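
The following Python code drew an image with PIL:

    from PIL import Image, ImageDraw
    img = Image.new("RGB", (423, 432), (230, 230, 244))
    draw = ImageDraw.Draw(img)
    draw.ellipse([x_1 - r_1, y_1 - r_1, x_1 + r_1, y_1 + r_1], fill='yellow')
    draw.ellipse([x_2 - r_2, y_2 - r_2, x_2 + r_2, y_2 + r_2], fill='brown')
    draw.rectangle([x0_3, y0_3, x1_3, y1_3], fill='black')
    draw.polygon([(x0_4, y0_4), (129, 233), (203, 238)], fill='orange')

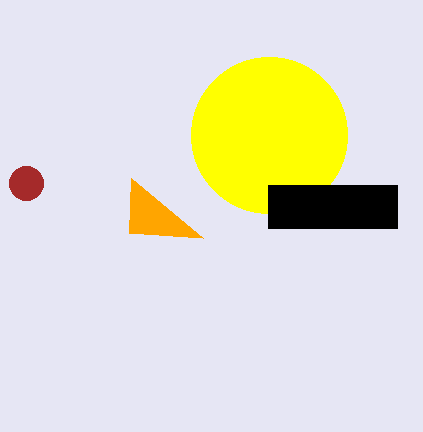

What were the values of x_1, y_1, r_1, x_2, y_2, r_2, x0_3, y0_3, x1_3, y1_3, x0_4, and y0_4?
x_1 = 269; y_1 = 135; r_1 = 78; x_2 = 26; y_2 = 183; r_2 = 17; x0_3 = 268; y0_3 = 185; x1_3 = 397; y1_3 = 228; x0_4 = 131; y0_4 = 178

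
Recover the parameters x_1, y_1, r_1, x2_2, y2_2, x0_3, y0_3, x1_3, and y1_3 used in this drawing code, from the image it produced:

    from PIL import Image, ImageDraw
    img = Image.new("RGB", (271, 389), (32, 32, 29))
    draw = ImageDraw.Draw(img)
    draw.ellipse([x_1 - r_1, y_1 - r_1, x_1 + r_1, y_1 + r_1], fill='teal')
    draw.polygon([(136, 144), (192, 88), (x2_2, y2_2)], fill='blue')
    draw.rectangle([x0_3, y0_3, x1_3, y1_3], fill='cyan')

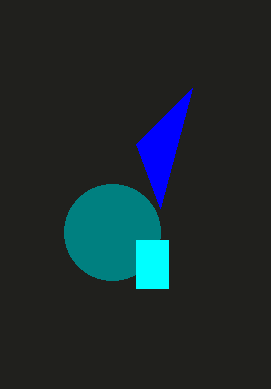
x_1 = 112
y_1 = 232
r_1 = 48
x2_2 = 160
y2_2 = 208
x0_3 = 136
y0_3 = 240
x1_3 = 168
y1_3 = 288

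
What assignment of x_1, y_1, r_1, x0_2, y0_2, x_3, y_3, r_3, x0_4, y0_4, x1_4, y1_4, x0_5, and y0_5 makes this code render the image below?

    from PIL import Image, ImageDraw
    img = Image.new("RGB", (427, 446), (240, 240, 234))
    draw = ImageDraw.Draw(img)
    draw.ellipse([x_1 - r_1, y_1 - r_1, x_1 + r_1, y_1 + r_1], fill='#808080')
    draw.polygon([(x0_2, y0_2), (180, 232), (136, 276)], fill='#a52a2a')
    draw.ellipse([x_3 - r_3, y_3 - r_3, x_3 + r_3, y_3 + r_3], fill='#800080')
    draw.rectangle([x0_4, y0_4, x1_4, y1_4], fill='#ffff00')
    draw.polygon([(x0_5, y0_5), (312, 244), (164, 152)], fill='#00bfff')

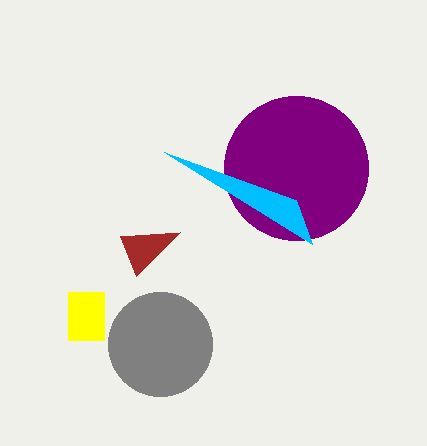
x_1 = 160; y_1 = 344; r_1 = 52; x0_2 = 120; y0_2 = 236; x_3 = 296; y_3 = 168; r_3 = 72; x0_4 = 68; y0_4 = 292; x1_4 = 104; y1_4 = 340; x0_5 = 296; y0_5 = 200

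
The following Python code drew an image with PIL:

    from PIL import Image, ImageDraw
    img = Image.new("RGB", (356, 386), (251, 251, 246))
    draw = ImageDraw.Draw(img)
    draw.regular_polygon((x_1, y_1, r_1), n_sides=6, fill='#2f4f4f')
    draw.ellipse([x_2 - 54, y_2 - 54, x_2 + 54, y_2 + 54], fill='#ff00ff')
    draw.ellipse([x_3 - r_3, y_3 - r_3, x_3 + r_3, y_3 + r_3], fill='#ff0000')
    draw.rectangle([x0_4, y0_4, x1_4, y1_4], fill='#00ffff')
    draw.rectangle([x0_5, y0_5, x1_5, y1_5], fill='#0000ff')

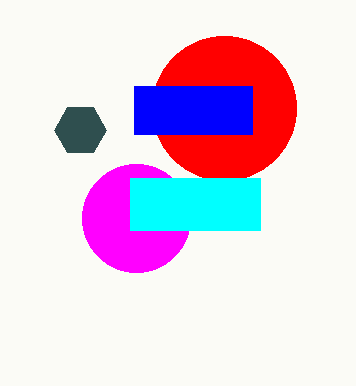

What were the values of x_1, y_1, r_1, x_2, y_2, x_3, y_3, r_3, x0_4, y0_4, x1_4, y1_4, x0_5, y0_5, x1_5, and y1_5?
x_1 = 80
y_1 = 130
r_1 = 26
x_2 = 136
y_2 = 218
x_3 = 224
y_3 = 108
r_3 = 72
x0_4 = 130
y0_4 = 178
x1_4 = 260
y1_4 = 230
x0_5 = 134
y0_5 = 86
x1_5 = 252
y1_5 = 134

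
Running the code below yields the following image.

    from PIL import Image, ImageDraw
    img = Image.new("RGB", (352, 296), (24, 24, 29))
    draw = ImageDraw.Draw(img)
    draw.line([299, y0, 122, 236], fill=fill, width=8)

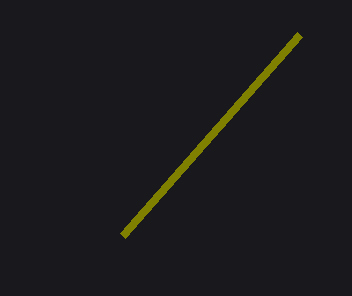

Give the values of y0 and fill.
y0 = 35; fill = 'olive'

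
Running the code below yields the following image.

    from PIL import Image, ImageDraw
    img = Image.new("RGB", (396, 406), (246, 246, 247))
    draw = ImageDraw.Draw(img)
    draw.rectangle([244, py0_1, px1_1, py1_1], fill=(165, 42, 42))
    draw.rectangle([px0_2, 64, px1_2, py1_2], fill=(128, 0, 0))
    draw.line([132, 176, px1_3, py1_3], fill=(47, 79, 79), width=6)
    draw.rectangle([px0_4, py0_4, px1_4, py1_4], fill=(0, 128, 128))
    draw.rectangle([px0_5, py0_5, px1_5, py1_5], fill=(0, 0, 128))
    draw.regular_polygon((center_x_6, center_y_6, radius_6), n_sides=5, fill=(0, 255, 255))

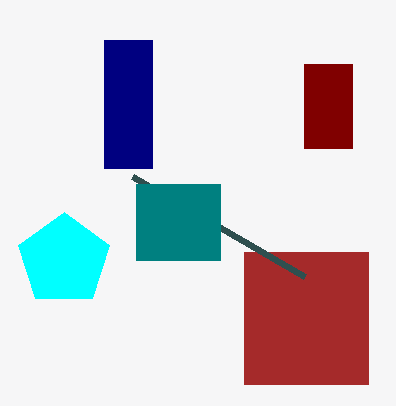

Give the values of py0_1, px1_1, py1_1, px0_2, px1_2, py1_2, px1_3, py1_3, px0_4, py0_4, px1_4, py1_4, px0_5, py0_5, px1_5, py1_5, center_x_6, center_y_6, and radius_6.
py0_1 = 252, px1_1 = 368, py1_1 = 384, px0_2 = 304, px1_2 = 352, py1_2 = 148, px1_3 = 304, py1_3 = 276, px0_4 = 136, py0_4 = 184, px1_4 = 220, py1_4 = 260, px0_5 = 104, py0_5 = 40, px1_5 = 152, py1_5 = 168, center_x_6 = 64, center_y_6 = 260, radius_6 = 48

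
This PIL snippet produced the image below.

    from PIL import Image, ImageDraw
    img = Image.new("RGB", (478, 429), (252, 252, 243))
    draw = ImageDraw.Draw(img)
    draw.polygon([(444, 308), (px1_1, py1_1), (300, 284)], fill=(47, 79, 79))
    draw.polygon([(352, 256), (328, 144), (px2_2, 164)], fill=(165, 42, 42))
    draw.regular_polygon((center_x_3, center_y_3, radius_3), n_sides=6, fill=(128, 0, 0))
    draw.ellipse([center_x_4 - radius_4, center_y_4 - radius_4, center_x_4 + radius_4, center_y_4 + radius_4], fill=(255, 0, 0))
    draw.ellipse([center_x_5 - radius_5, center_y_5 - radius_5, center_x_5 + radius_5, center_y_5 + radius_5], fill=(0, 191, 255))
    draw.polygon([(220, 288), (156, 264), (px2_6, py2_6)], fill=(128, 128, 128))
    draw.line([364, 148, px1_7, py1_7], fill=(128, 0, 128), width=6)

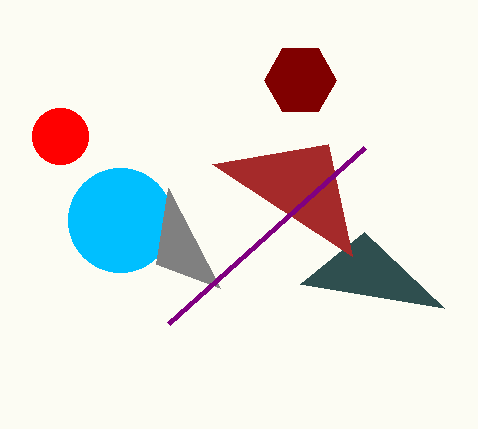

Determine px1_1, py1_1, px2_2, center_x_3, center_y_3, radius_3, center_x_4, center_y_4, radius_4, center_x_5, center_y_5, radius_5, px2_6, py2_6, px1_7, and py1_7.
px1_1 = 364; py1_1 = 232; px2_2 = 212; center_x_3 = 300; center_y_3 = 80; radius_3 = 36; center_x_4 = 60; center_y_4 = 136; radius_4 = 28; center_x_5 = 120; center_y_5 = 220; radius_5 = 52; px2_6 = 168; py2_6 = 188; px1_7 = 168; py1_7 = 324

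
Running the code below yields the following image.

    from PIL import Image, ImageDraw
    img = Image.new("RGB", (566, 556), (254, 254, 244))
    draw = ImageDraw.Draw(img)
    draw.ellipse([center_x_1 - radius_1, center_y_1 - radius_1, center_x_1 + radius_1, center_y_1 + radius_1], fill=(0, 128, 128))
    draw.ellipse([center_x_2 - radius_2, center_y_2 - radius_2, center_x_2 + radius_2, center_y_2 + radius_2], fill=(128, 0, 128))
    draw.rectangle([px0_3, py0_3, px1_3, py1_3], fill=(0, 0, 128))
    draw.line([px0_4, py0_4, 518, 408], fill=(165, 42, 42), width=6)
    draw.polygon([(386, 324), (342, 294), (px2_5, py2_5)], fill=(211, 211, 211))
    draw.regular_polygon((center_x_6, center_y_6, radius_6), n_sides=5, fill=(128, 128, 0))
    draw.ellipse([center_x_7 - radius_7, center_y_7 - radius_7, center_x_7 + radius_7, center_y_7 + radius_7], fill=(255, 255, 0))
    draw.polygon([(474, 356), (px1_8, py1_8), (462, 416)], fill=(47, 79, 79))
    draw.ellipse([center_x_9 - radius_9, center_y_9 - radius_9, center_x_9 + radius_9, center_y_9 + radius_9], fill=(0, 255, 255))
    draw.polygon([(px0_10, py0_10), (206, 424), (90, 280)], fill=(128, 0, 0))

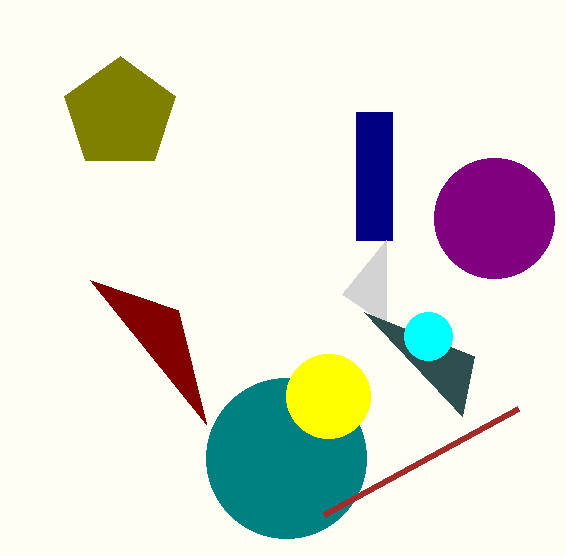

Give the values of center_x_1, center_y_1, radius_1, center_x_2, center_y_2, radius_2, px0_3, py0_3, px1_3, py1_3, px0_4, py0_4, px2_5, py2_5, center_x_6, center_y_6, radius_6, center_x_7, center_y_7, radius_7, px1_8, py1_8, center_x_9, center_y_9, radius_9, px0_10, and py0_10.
center_x_1 = 286, center_y_1 = 458, radius_1 = 80, center_x_2 = 494, center_y_2 = 218, radius_2 = 60, px0_3 = 356, py0_3 = 112, px1_3 = 392, py1_3 = 240, px0_4 = 324, py0_4 = 514, px2_5 = 386, py2_5 = 240, center_x_6 = 120, center_y_6 = 114, radius_6 = 58, center_x_7 = 328, center_y_7 = 396, radius_7 = 42, px1_8 = 364, py1_8 = 312, center_x_9 = 428, center_y_9 = 336, radius_9 = 24, px0_10 = 178, py0_10 = 310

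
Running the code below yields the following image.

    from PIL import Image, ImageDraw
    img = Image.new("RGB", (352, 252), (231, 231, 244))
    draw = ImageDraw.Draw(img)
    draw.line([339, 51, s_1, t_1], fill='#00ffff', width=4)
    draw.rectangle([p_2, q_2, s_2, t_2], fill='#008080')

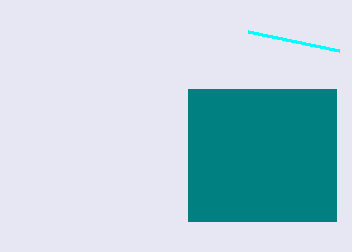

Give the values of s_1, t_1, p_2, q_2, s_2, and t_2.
s_1 = 248
t_1 = 32
p_2 = 188
q_2 = 89
s_2 = 336
t_2 = 221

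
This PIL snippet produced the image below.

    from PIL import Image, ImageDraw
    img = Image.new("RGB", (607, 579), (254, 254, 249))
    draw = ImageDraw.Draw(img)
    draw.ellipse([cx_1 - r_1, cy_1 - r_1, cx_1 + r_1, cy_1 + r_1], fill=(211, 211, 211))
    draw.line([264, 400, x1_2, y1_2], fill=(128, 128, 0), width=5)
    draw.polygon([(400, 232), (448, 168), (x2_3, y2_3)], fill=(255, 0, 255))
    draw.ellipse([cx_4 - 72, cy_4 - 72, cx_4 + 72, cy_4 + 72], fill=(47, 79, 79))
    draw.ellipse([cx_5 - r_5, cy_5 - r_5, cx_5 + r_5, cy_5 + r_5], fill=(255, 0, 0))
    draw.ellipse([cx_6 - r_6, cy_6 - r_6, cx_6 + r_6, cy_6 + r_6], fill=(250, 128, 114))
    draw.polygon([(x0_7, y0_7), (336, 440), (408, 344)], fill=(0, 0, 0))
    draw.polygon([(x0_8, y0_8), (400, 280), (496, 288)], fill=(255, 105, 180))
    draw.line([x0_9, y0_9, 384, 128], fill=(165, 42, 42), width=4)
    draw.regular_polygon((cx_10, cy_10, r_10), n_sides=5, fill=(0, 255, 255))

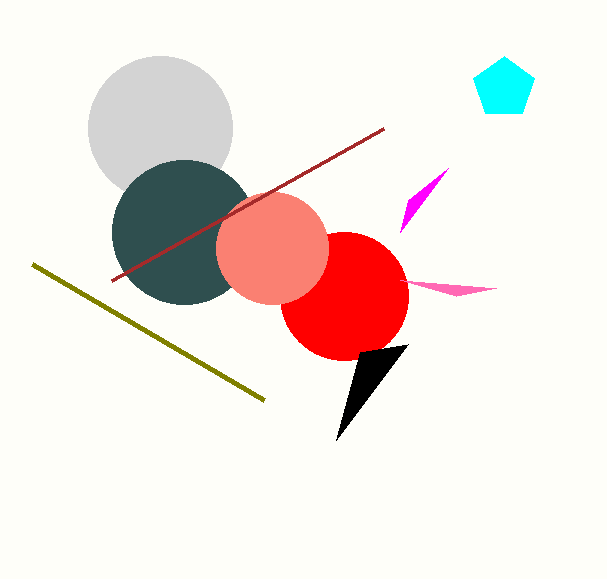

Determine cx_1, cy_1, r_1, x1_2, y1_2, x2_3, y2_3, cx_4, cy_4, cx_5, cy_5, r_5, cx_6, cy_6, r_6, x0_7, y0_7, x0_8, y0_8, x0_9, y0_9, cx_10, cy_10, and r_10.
cx_1 = 160
cy_1 = 128
r_1 = 72
x1_2 = 32
y1_2 = 264
x2_3 = 408
y2_3 = 200
cx_4 = 184
cy_4 = 232
cx_5 = 344
cy_5 = 296
r_5 = 64
cx_6 = 272
cy_6 = 248
r_6 = 56
x0_7 = 360
y0_7 = 352
x0_8 = 456
y0_8 = 296
x0_9 = 112
y0_9 = 280
cx_10 = 504
cy_10 = 88
r_10 = 32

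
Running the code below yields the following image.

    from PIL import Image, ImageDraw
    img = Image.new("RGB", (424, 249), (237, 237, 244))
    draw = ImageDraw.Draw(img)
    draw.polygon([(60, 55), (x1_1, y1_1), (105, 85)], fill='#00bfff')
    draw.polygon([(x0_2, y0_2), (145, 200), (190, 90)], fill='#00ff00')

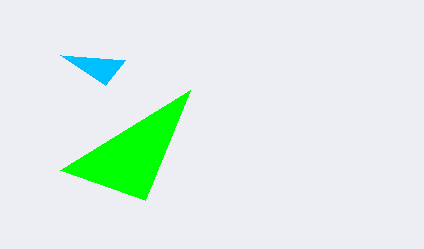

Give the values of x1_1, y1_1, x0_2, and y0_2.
x1_1 = 125
y1_1 = 60
x0_2 = 60
y0_2 = 170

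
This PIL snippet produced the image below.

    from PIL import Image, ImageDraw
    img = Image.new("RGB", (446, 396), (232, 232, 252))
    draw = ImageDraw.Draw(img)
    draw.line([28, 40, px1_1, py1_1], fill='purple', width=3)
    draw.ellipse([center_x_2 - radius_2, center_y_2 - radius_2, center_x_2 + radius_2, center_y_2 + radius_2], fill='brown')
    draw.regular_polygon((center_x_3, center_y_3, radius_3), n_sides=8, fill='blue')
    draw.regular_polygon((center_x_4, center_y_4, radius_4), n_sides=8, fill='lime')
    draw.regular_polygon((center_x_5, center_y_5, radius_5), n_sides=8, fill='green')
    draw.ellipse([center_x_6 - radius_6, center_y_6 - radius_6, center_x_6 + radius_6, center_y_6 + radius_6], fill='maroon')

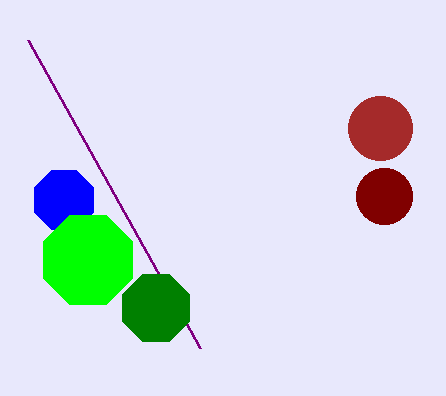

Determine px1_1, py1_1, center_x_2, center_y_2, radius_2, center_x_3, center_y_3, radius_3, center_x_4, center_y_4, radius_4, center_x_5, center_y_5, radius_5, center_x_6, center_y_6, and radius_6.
px1_1 = 200; py1_1 = 348; center_x_2 = 380; center_y_2 = 128; radius_2 = 32; center_x_3 = 64; center_y_3 = 200; radius_3 = 32; center_x_4 = 88; center_y_4 = 260; radius_4 = 48; center_x_5 = 156; center_y_5 = 308; radius_5 = 36; center_x_6 = 384; center_y_6 = 196; radius_6 = 28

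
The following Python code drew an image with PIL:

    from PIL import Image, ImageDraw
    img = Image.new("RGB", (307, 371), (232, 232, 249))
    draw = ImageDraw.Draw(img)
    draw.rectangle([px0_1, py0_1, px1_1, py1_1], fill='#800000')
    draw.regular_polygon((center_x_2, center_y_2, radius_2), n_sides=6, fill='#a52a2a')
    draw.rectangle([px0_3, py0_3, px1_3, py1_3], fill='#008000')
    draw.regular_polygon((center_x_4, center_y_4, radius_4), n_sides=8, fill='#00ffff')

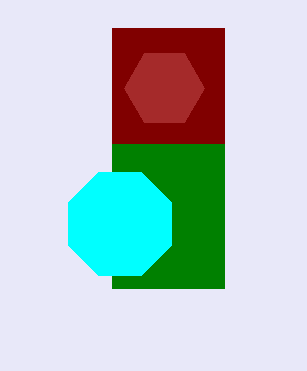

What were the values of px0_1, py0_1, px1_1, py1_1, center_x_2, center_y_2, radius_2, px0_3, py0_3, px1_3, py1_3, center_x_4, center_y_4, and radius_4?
px0_1 = 112; py0_1 = 28; px1_1 = 224; py1_1 = 144; center_x_2 = 164; center_y_2 = 88; radius_2 = 40; px0_3 = 112; py0_3 = 144; px1_3 = 224; py1_3 = 288; center_x_4 = 120; center_y_4 = 224; radius_4 = 56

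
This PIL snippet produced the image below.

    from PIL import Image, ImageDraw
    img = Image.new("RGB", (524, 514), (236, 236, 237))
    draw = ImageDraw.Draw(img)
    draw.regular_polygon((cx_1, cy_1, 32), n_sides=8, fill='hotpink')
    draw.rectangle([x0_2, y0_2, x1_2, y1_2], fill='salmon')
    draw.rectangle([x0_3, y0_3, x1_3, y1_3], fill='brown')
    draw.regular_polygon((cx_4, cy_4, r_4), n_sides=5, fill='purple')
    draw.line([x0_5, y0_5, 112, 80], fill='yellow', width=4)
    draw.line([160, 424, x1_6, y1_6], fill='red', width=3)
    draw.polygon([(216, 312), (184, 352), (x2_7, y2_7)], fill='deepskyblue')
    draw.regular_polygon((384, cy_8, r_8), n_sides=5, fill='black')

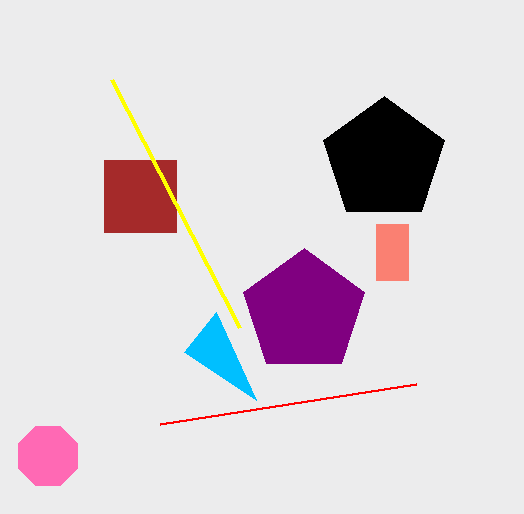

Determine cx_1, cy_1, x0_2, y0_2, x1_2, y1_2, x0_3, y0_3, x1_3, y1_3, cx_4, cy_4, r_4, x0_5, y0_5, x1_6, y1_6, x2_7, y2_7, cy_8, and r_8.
cx_1 = 48; cy_1 = 456; x0_2 = 376; y0_2 = 224; x1_2 = 408; y1_2 = 280; x0_3 = 104; y0_3 = 160; x1_3 = 176; y1_3 = 232; cx_4 = 304; cy_4 = 312; r_4 = 64; x0_5 = 240; y0_5 = 328; x1_6 = 416; y1_6 = 384; x2_7 = 256; y2_7 = 400; cy_8 = 160; r_8 = 64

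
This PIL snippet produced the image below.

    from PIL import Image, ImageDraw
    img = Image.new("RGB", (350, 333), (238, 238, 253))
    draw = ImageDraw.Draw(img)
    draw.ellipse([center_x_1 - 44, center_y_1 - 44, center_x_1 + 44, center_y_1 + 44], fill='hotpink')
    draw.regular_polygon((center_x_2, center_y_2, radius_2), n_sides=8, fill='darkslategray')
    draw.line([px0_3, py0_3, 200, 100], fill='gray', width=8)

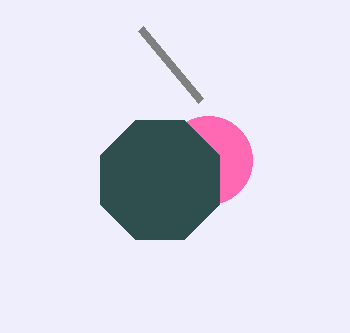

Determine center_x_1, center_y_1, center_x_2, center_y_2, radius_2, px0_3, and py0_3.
center_x_1 = 208; center_y_1 = 160; center_x_2 = 160; center_y_2 = 180; radius_2 = 64; px0_3 = 140; py0_3 = 28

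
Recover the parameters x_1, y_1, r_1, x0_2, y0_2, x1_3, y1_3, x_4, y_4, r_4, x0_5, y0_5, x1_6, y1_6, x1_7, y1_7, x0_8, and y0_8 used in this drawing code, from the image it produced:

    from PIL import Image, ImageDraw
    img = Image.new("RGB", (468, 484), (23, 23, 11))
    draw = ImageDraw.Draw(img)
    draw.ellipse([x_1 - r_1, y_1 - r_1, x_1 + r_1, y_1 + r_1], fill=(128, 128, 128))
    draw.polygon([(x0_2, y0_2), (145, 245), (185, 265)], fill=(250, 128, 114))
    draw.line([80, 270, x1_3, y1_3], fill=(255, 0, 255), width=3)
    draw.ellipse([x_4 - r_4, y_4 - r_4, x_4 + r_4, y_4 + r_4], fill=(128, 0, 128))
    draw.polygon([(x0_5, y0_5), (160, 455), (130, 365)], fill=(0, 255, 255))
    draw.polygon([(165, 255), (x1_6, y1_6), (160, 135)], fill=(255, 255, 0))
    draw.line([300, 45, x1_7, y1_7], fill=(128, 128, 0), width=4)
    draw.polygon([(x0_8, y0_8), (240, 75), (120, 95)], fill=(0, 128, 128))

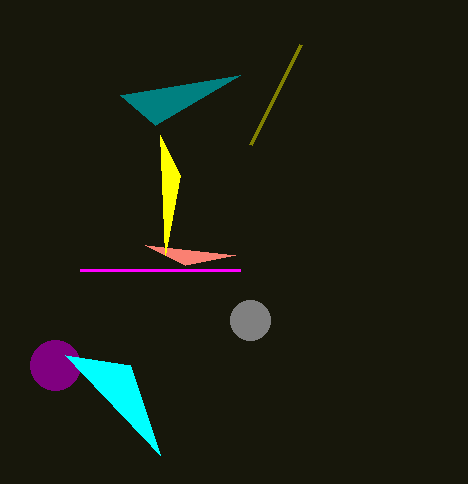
x_1 = 250, y_1 = 320, r_1 = 20, x0_2 = 235, y0_2 = 255, x1_3 = 240, y1_3 = 270, x_4 = 55, y_4 = 365, r_4 = 25, x0_5 = 65, y0_5 = 355, x1_6 = 180, y1_6 = 175, x1_7 = 250, y1_7 = 145, x0_8 = 155, y0_8 = 125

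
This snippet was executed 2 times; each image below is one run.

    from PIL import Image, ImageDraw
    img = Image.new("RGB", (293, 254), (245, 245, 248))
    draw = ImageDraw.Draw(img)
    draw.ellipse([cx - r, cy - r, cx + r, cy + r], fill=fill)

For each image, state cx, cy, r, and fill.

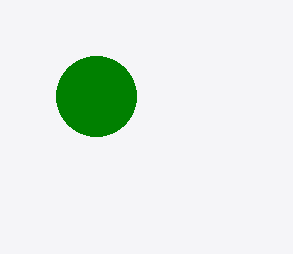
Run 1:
cx = 96
cy = 96
r = 40
fill = 'green'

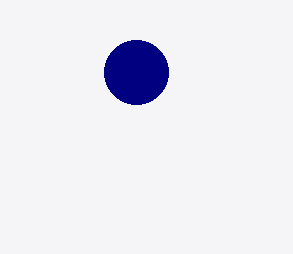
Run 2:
cx = 136; cy = 72; r = 32; fill = 'navy'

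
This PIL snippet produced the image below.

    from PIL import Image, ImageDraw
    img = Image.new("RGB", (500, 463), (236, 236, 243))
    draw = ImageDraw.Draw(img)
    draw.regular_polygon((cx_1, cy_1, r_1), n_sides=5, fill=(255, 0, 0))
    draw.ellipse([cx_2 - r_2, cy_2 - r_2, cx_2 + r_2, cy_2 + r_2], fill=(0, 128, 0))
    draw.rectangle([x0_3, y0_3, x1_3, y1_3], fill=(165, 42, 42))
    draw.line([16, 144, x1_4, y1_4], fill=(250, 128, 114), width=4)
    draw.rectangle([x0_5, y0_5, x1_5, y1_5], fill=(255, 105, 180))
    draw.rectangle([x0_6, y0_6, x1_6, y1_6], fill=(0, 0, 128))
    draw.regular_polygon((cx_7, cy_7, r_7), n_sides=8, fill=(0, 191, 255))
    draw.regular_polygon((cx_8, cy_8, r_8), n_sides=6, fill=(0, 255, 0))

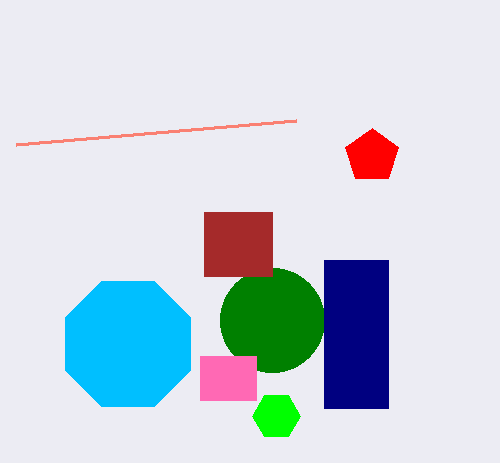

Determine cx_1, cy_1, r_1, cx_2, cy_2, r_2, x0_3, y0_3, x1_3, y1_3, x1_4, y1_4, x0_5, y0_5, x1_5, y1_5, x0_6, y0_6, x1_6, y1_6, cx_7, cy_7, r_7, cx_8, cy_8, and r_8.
cx_1 = 372; cy_1 = 156; r_1 = 28; cx_2 = 272; cy_2 = 320; r_2 = 52; x0_3 = 204; y0_3 = 212; x1_3 = 272; y1_3 = 276; x1_4 = 296; y1_4 = 120; x0_5 = 200; y0_5 = 356; x1_5 = 256; y1_5 = 400; x0_6 = 324; y0_6 = 260; x1_6 = 388; y1_6 = 408; cx_7 = 128; cy_7 = 344; r_7 = 68; cx_8 = 276; cy_8 = 416; r_8 = 24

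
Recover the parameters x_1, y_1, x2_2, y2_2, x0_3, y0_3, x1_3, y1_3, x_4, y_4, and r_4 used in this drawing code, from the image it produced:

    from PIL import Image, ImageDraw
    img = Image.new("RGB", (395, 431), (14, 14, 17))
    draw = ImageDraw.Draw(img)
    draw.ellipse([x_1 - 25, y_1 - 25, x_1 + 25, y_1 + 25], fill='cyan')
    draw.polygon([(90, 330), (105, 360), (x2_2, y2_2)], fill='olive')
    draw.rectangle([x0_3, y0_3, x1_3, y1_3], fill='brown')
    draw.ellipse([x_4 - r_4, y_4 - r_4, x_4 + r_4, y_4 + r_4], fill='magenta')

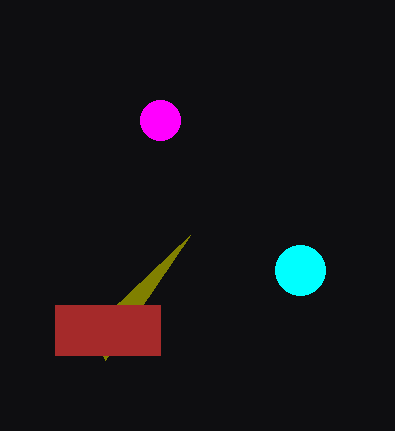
x_1 = 300
y_1 = 270
x2_2 = 190
y2_2 = 235
x0_3 = 55
y0_3 = 305
x1_3 = 160
y1_3 = 355
x_4 = 160
y_4 = 120
r_4 = 20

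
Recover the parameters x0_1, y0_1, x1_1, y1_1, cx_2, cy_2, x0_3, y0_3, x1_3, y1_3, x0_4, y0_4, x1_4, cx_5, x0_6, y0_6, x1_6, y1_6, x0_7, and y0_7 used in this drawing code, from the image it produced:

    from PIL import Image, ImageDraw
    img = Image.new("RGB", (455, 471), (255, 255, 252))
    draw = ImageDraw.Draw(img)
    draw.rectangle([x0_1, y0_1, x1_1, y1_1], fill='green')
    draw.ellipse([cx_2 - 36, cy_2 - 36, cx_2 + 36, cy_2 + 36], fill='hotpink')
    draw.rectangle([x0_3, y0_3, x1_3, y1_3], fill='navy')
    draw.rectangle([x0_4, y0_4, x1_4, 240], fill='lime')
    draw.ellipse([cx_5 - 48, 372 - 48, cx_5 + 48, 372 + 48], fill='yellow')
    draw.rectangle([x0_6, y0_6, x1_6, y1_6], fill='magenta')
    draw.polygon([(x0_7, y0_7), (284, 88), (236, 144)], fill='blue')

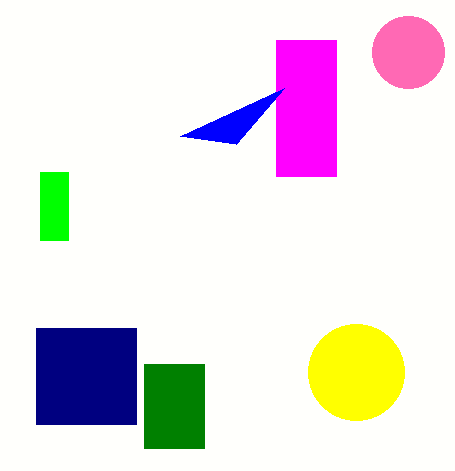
x0_1 = 144; y0_1 = 364; x1_1 = 204; y1_1 = 448; cx_2 = 408; cy_2 = 52; x0_3 = 36; y0_3 = 328; x1_3 = 136; y1_3 = 424; x0_4 = 40; y0_4 = 172; x1_4 = 68; cx_5 = 356; x0_6 = 276; y0_6 = 40; x1_6 = 336; y1_6 = 176; x0_7 = 180; y0_7 = 136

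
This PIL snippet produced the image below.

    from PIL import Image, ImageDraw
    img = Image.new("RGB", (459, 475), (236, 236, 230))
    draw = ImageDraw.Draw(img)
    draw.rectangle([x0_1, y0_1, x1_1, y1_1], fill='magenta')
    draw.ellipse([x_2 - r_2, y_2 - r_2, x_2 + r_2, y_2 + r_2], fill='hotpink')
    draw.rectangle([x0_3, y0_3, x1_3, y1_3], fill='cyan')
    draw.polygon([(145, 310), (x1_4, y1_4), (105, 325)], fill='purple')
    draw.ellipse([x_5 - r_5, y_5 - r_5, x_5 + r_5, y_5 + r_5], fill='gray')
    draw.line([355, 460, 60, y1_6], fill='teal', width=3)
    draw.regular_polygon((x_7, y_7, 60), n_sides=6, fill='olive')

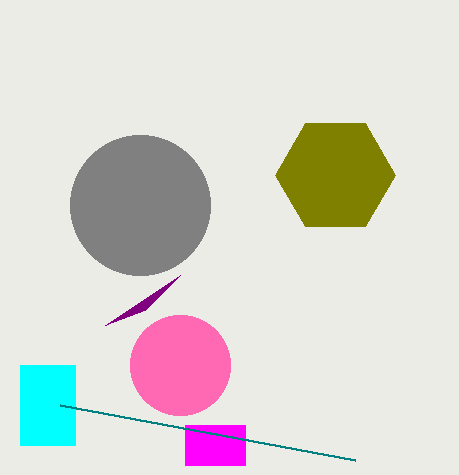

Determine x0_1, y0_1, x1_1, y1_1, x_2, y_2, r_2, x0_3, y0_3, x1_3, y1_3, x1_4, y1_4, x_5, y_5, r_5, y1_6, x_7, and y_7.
x0_1 = 185; y0_1 = 425; x1_1 = 245; y1_1 = 465; x_2 = 180; y_2 = 365; r_2 = 50; x0_3 = 20; y0_3 = 365; x1_3 = 75; y1_3 = 445; x1_4 = 180; y1_4 = 275; x_5 = 140; y_5 = 205; r_5 = 70; y1_6 = 405; x_7 = 335; y_7 = 175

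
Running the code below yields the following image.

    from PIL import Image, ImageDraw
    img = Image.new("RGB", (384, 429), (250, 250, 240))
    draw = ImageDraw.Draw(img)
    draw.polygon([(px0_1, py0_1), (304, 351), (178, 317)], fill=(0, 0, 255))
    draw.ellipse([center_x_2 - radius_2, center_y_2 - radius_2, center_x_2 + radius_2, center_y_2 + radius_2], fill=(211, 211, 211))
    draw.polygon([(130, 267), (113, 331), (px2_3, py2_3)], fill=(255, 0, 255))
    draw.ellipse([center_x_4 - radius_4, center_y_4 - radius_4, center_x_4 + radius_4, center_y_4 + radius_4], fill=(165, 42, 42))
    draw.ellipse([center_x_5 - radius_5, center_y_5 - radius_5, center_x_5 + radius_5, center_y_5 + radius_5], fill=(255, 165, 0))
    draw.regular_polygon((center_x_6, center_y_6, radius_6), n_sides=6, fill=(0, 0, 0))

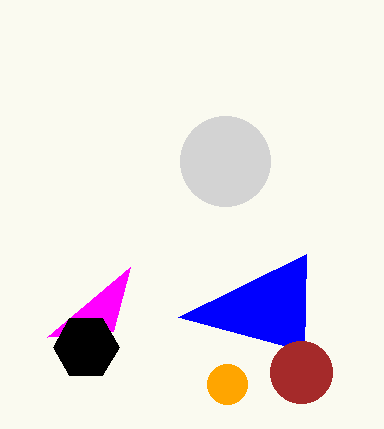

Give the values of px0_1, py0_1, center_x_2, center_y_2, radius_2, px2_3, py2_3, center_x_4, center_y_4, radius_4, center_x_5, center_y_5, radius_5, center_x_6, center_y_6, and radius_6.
px0_1 = 306
py0_1 = 254
center_x_2 = 225
center_y_2 = 161
radius_2 = 45
px2_3 = 47
py2_3 = 337
center_x_4 = 301
center_y_4 = 372
radius_4 = 31
center_x_5 = 227
center_y_5 = 384
radius_5 = 20
center_x_6 = 86
center_y_6 = 347
radius_6 = 33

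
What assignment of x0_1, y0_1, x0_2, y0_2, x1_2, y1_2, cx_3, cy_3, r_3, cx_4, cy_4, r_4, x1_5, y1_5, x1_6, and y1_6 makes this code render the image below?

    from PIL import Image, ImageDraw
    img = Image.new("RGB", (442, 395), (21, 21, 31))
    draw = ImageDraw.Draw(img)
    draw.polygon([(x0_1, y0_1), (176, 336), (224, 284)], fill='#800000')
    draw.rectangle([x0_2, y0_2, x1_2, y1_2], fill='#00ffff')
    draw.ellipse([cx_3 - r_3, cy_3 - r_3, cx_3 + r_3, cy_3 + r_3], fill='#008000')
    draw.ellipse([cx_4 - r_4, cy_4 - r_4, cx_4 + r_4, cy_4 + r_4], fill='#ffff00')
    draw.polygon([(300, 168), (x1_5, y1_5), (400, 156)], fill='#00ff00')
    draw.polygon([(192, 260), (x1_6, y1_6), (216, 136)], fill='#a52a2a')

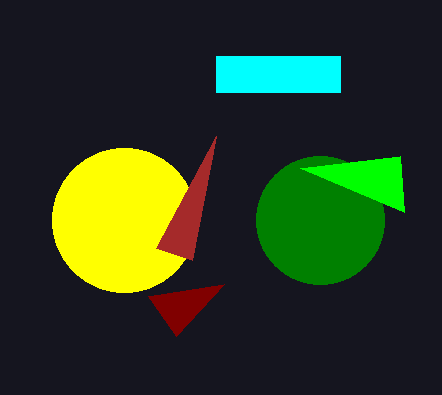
x0_1 = 148, y0_1 = 296, x0_2 = 216, y0_2 = 56, x1_2 = 340, y1_2 = 92, cx_3 = 320, cy_3 = 220, r_3 = 64, cx_4 = 124, cy_4 = 220, r_4 = 72, x1_5 = 404, y1_5 = 212, x1_6 = 156, y1_6 = 248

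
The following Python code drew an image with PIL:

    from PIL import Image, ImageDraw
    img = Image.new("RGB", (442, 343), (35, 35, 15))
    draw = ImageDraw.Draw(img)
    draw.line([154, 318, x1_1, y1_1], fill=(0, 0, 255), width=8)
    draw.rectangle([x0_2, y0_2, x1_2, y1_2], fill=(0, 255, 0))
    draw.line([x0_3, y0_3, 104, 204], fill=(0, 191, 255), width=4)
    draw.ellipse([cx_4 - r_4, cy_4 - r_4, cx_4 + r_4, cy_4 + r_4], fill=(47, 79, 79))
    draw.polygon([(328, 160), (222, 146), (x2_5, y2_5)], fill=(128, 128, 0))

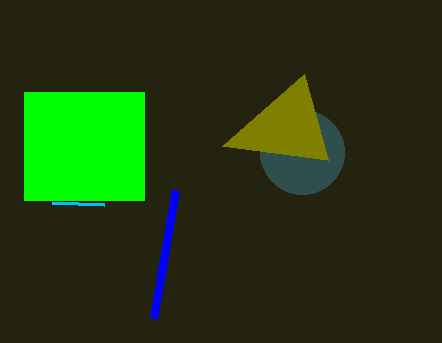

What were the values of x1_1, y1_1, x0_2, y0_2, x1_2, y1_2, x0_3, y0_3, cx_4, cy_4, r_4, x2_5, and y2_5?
x1_1 = 176, y1_1 = 190, x0_2 = 24, y0_2 = 92, x1_2 = 144, y1_2 = 200, x0_3 = 52, y0_3 = 202, cx_4 = 302, cy_4 = 152, r_4 = 42, x2_5 = 304, y2_5 = 74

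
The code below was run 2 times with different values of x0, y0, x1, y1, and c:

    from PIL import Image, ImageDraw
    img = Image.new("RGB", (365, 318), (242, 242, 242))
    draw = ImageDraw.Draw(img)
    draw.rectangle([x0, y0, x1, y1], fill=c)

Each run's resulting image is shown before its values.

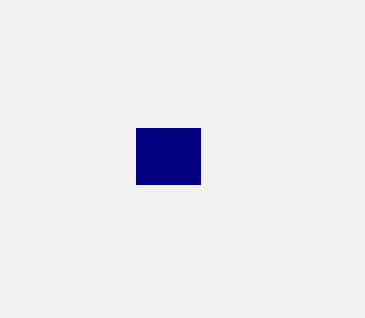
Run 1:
x0 = 136, y0 = 128, x1 = 200, y1 = 184, c = 'navy'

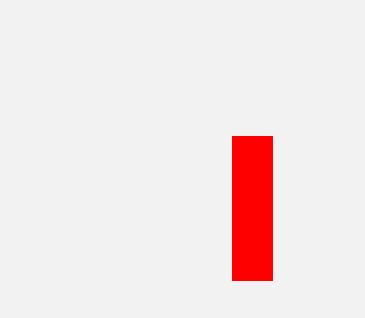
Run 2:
x0 = 232, y0 = 136, x1 = 272, y1 = 280, c = 'red'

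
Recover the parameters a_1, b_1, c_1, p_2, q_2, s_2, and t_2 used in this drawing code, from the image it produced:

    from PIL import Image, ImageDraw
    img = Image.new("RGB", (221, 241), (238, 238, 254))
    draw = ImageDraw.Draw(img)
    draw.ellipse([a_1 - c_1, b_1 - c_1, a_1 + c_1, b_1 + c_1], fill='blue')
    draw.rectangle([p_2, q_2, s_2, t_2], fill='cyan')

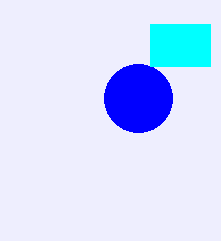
a_1 = 138
b_1 = 98
c_1 = 34
p_2 = 150
q_2 = 24
s_2 = 210
t_2 = 66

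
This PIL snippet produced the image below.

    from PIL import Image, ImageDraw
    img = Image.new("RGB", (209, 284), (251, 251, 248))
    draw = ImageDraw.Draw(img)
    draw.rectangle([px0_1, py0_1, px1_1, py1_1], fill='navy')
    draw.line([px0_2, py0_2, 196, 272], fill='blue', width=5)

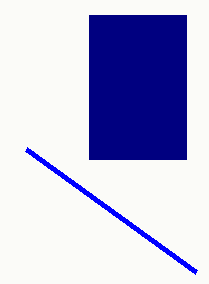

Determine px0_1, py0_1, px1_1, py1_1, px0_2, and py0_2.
px0_1 = 89, py0_1 = 15, px1_1 = 186, py1_1 = 159, px0_2 = 26, py0_2 = 149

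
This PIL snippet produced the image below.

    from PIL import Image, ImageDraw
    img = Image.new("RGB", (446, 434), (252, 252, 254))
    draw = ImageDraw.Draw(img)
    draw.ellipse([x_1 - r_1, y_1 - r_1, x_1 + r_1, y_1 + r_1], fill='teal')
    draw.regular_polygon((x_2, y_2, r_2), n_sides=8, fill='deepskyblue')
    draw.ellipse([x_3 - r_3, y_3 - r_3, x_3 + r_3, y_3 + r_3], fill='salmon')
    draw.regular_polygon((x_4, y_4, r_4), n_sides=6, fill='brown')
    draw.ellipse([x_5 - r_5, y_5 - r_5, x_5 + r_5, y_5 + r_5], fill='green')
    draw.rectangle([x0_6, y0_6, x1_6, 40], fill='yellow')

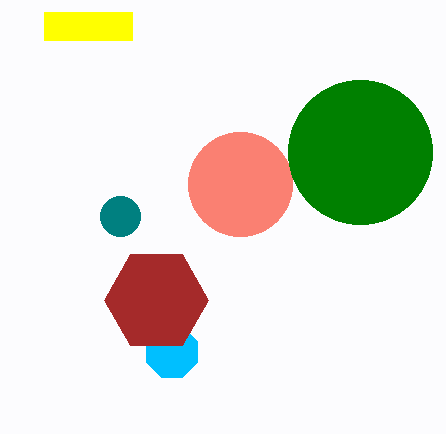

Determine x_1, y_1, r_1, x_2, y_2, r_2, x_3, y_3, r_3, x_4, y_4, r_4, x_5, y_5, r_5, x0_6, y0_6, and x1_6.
x_1 = 120
y_1 = 216
r_1 = 20
x_2 = 172
y_2 = 352
r_2 = 28
x_3 = 240
y_3 = 184
r_3 = 52
x_4 = 156
y_4 = 300
r_4 = 52
x_5 = 360
y_5 = 152
r_5 = 72
x0_6 = 44
y0_6 = 12
x1_6 = 132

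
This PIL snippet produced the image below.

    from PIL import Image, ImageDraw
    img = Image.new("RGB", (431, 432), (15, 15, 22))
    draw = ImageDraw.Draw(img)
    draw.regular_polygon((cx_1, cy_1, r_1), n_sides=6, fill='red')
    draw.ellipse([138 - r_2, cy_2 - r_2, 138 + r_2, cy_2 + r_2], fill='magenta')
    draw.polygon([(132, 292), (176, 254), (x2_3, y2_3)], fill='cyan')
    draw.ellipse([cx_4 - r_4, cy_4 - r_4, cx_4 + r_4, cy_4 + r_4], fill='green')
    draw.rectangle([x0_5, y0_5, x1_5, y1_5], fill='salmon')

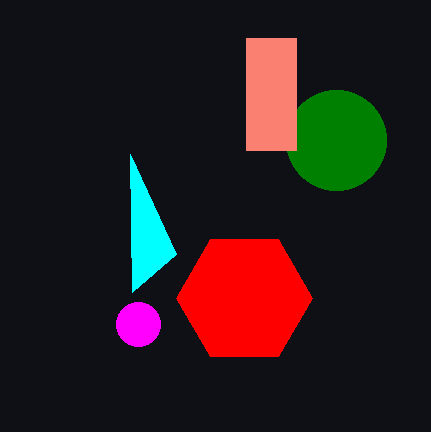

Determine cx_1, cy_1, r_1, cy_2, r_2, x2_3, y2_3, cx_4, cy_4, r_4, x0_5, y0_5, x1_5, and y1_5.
cx_1 = 244
cy_1 = 298
r_1 = 68
cy_2 = 324
r_2 = 22
x2_3 = 130
y2_3 = 154
cx_4 = 336
cy_4 = 140
r_4 = 50
x0_5 = 246
y0_5 = 38
x1_5 = 296
y1_5 = 150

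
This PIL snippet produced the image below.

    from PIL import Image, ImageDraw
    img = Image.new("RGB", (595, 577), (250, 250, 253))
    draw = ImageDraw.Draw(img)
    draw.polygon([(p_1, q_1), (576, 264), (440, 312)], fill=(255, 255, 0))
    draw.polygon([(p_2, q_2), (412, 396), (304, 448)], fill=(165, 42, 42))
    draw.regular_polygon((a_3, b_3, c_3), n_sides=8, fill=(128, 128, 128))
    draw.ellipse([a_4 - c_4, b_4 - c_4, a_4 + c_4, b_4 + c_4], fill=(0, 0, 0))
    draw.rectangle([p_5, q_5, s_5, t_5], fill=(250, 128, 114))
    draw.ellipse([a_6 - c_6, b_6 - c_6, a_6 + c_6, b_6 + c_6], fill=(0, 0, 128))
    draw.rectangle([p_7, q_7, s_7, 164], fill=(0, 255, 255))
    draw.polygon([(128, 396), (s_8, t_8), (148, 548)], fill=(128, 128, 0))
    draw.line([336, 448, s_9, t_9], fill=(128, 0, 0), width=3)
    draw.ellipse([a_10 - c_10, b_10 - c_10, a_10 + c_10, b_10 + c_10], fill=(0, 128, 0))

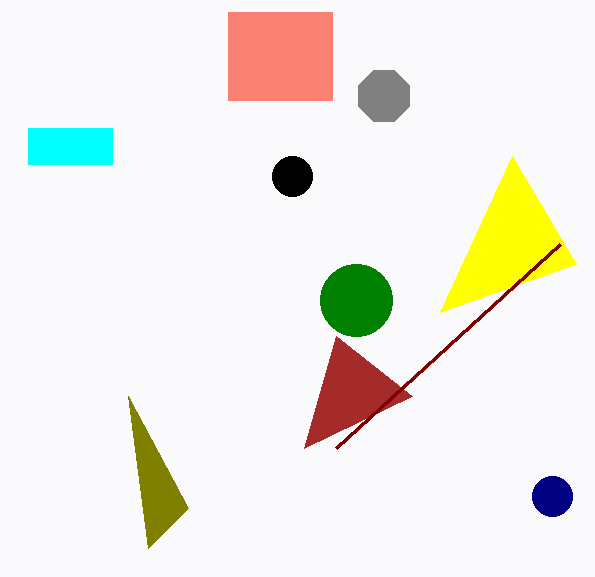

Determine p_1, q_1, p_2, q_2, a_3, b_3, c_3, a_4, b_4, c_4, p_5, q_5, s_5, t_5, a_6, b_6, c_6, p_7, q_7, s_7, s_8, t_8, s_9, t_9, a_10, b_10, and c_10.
p_1 = 512
q_1 = 156
p_2 = 336
q_2 = 336
a_3 = 384
b_3 = 96
c_3 = 28
a_4 = 292
b_4 = 176
c_4 = 20
p_5 = 228
q_5 = 12
s_5 = 332
t_5 = 100
a_6 = 552
b_6 = 496
c_6 = 20
p_7 = 28
q_7 = 128
s_7 = 112
s_8 = 188
t_8 = 508
s_9 = 560
t_9 = 244
a_10 = 356
b_10 = 300
c_10 = 36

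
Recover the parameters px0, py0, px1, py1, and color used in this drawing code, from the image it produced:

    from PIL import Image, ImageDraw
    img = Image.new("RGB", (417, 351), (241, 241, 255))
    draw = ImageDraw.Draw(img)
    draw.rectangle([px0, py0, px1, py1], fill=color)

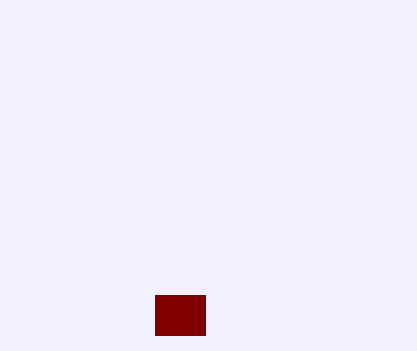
px0 = 155
py0 = 295
px1 = 205
py1 = 335
color = 'maroon'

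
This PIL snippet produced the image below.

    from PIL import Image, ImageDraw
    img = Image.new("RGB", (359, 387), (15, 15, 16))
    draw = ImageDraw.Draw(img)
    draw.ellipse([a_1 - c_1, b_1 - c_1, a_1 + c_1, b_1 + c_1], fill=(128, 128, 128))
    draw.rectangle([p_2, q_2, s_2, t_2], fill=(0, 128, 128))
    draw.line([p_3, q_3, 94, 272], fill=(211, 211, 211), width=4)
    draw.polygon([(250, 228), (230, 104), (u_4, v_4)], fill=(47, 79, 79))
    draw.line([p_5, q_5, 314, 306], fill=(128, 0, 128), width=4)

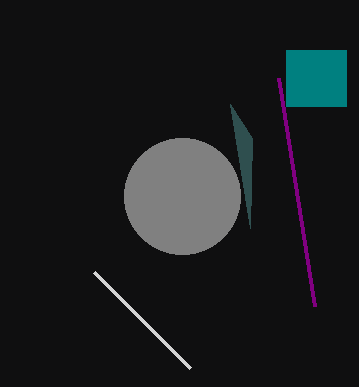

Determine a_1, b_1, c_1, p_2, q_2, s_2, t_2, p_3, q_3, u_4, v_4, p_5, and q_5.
a_1 = 182
b_1 = 196
c_1 = 58
p_2 = 286
q_2 = 50
s_2 = 346
t_2 = 106
p_3 = 190
q_3 = 368
u_4 = 252
v_4 = 138
p_5 = 278
q_5 = 78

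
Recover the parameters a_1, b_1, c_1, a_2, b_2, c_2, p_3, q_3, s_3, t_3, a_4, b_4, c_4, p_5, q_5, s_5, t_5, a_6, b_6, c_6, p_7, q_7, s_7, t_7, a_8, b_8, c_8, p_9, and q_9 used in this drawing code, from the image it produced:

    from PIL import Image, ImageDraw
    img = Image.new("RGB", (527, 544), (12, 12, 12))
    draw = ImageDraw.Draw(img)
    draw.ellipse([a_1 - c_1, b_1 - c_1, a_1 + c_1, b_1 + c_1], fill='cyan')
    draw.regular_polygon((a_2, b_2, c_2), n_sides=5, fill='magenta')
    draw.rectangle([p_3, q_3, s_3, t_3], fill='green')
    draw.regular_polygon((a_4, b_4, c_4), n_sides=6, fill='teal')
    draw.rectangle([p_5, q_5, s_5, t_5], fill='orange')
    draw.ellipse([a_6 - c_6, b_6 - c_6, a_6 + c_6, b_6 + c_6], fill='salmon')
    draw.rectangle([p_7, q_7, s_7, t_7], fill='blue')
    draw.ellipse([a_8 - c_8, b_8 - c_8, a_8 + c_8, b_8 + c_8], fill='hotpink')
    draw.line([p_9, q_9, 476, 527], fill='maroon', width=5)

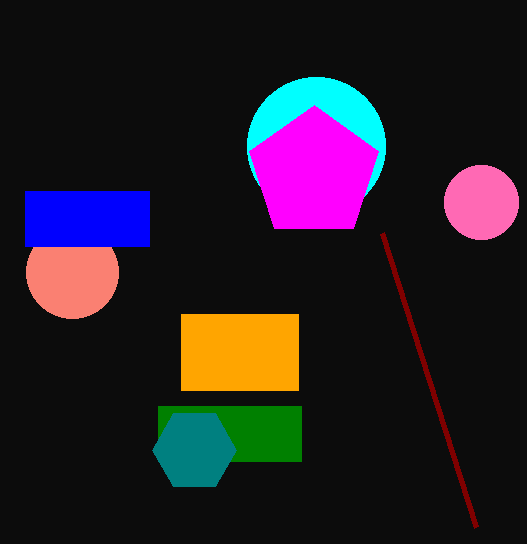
a_1 = 316, b_1 = 146, c_1 = 69, a_2 = 314, b_2 = 173, c_2 = 68, p_3 = 158, q_3 = 406, s_3 = 301, t_3 = 461, a_4 = 194, b_4 = 450, c_4 = 42, p_5 = 181, q_5 = 314, s_5 = 298, t_5 = 390, a_6 = 72, b_6 = 272, c_6 = 46, p_7 = 25, q_7 = 191, s_7 = 149, t_7 = 246, a_8 = 481, b_8 = 202, c_8 = 37, p_9 = 382, q_9 = 233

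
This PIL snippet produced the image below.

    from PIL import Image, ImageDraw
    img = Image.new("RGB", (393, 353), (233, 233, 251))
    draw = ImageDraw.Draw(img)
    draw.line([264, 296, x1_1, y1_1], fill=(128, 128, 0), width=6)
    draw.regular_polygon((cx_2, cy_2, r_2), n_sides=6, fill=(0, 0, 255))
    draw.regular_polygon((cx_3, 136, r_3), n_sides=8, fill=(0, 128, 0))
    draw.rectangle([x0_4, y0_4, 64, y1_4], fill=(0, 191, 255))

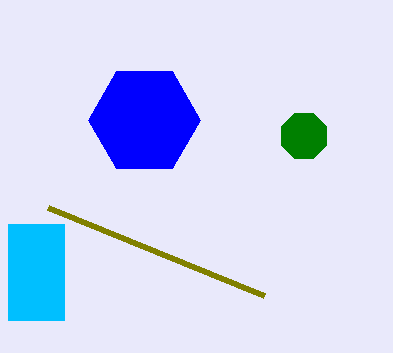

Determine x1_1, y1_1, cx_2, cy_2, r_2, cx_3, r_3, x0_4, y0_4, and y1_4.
x1_1 = 48, y1_1 = 208, cx_2 = 144, cy_2 = 120, r_2 = 56, cx_3 = 304, r_3 = 24, x0_4 = 8, y0_4 = 224, y1_4 = 320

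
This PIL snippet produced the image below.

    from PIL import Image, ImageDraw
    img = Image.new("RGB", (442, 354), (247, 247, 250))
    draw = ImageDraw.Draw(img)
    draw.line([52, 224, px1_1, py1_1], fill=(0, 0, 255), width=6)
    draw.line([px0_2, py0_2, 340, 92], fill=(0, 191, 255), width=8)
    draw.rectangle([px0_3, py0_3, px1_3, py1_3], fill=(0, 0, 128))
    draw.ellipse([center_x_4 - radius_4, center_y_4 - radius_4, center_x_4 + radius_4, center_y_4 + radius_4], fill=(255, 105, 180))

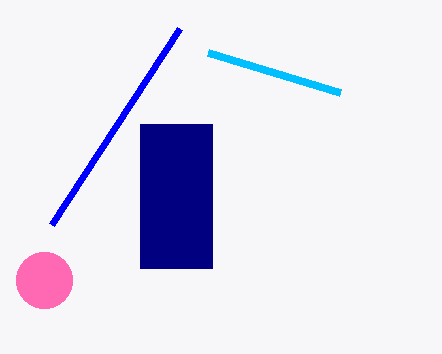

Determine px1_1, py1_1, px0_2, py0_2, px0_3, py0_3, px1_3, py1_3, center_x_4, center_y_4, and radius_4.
px1_1 = 180, py1_1 = 28, px0_2 = 208, py0_2 = 52, px0_3 = 140, py0_3 = 124, px1_3 = 212, py1_3 = 268, center_x_4 = 44, center_y_4 = 280, radius_4 = 28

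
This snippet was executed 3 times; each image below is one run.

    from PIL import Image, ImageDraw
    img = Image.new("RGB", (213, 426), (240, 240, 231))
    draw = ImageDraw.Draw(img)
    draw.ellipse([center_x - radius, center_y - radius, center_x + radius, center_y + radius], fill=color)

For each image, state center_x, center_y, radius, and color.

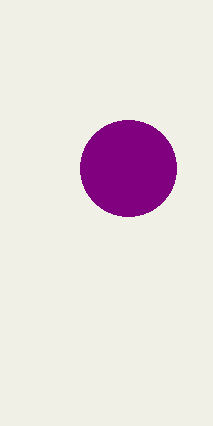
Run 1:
center_x = 128, center_y = 168, radius = 48, color = 'purple'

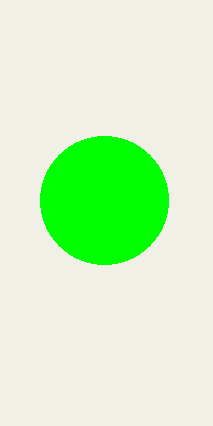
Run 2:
center_x = 104
center_y = 200
radius = 64
color = 'lime'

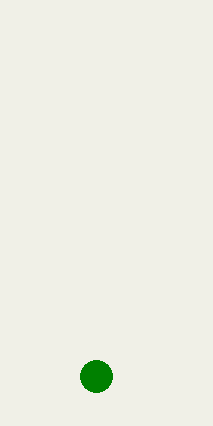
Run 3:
center_x = 96
center_y = 376
radius = 16
color = 'green'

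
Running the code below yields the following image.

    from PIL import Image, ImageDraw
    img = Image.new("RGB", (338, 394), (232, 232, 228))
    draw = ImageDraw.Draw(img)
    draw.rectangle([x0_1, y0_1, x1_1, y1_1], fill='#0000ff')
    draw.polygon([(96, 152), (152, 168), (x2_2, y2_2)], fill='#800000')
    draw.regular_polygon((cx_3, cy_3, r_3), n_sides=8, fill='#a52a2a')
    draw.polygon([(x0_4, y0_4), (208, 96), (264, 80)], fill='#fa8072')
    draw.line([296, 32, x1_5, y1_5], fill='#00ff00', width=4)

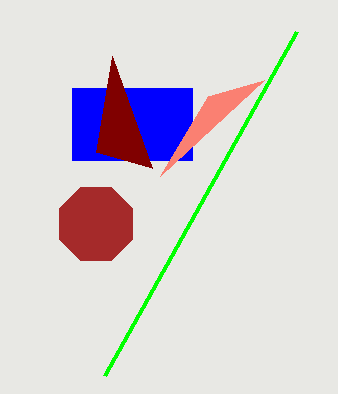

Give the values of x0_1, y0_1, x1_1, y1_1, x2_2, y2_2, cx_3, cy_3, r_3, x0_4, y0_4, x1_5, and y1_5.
x0_1 = 72; y0_1 = 88; x1_1 = 192; y1_1 = 160; x2_2 = 112; y2_2 = 56; cx_3 = 96; cy_3 = 224; r_3 = 40; x0_4 = 160; y0_4 = 176; x1_5 = 104; y1_5 = 376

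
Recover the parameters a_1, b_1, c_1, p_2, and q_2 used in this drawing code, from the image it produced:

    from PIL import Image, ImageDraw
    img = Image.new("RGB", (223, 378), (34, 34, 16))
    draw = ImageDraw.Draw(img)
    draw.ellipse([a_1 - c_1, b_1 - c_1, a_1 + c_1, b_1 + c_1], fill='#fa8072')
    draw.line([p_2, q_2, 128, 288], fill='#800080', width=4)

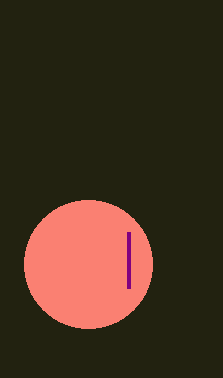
a_1 = 88
b_1 = 264
c_1 = 64
p_2 = 128
q_2 = 232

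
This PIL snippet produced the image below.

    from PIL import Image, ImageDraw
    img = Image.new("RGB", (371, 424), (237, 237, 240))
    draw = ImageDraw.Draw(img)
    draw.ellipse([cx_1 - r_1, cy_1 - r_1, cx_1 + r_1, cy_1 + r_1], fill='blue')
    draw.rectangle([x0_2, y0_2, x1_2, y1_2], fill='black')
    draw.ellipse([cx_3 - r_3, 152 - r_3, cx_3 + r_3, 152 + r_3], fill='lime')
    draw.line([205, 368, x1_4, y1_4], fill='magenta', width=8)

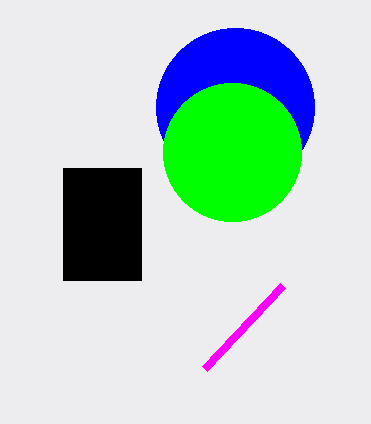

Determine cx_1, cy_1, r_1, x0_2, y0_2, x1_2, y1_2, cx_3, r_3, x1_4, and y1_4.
cx_1 = 235
cy_1 = 107
r_1 = 79
x0_2 = 63
y0_2 = 168
x1_2 = 141
y1_2 = 280
cx_3 = 232
r_3 = 69
x1_4 = 283
y1_4 = 285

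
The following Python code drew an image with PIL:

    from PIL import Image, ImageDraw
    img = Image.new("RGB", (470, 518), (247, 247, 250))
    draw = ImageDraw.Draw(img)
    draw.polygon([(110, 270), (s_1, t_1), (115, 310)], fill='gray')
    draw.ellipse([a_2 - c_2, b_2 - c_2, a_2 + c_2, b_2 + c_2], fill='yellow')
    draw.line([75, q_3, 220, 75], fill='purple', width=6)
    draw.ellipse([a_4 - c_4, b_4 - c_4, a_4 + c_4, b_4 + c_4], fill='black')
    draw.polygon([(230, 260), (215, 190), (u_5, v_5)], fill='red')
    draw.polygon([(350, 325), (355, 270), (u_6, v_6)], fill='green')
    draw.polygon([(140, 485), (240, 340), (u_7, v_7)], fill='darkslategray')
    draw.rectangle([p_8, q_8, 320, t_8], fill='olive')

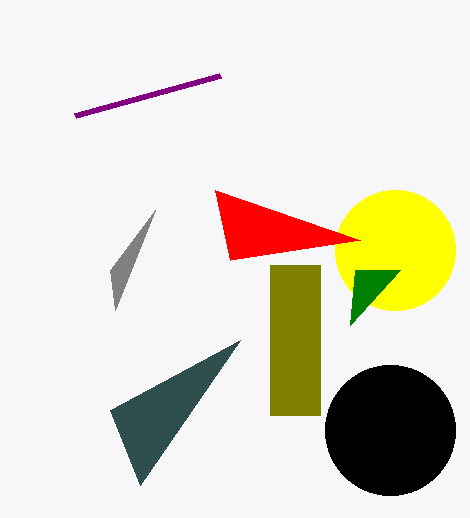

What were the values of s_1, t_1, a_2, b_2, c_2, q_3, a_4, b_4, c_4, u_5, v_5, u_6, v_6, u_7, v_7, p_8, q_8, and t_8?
s_1 = 155
t_1 = 210
a_2 = 395
b_2 = 250
c_2 = 60
q_3 = 115
a_4 = 390
b_4 = 430
c_4 = 65
u_5 = 360
v_5 = 240
u_6 = 400
v_6 = 270
u_7 = 110
v_7 = 410
p_8 = 270
q_8 = 265
t_8 = 415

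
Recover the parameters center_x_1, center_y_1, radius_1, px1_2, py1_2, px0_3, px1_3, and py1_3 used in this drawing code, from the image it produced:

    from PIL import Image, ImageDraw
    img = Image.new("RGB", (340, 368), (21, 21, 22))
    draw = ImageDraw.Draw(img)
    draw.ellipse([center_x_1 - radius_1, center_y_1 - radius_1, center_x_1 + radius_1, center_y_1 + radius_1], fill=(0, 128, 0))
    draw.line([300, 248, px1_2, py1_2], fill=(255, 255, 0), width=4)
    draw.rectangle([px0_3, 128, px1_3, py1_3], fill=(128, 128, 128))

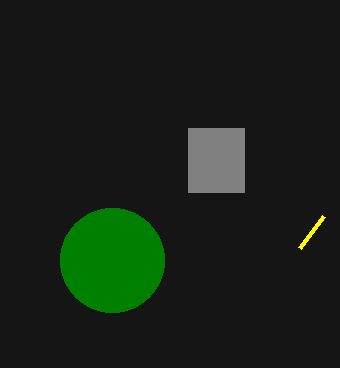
center_x_1 = 112
center_y_1 = 260
radius_1 = 52
px1_2 = 324
py1_2 = 216
px0_3 = 188
px1_3 = 244
py1_3 = 192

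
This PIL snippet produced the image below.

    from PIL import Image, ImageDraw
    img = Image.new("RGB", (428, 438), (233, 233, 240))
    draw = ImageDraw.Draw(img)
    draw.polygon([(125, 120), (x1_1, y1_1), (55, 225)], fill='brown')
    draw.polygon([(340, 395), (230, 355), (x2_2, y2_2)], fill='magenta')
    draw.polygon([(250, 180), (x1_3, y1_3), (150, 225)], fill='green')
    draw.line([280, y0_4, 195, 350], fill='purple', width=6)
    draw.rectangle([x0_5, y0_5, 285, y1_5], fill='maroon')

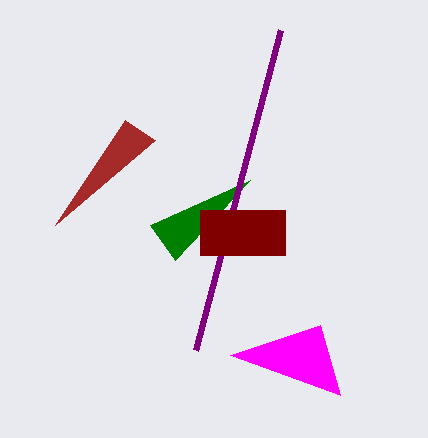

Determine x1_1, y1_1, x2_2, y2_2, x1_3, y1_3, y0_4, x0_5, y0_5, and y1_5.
x1_1 = 155; y1_1 = 140; x2_2 = 320; y2_2 = 325; x1_3 = 175; y1_3 = 260; y0_4 = 30; x0_5 = 200; y0_5 = 210; y1_5 = 255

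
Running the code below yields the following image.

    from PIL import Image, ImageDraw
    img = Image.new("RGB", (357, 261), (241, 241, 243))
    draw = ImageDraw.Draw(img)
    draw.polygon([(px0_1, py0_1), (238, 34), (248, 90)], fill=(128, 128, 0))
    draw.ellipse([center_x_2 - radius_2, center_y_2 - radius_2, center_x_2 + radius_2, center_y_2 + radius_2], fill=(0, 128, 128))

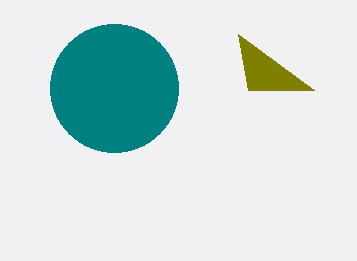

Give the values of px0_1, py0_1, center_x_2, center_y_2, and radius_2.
px0_1 = 314
py0_1 = 90
center_x_2 = 114
center_y_2 = 88
radius_2 = 64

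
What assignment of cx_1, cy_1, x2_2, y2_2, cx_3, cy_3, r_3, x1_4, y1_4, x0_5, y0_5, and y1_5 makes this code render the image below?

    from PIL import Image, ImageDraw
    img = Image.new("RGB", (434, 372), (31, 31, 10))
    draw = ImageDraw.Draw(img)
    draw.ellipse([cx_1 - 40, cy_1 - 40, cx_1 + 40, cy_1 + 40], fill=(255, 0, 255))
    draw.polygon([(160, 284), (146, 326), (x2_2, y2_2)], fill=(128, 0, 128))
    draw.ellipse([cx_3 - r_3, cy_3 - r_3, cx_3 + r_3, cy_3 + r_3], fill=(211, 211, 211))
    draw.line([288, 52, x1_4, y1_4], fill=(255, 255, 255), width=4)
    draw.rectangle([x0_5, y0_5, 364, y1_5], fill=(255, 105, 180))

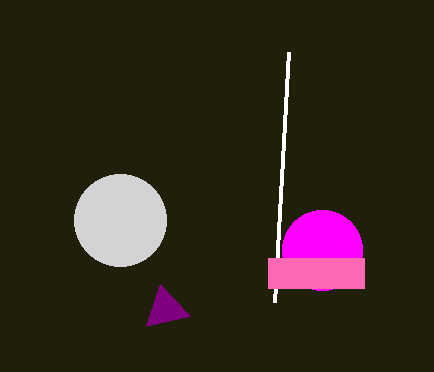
cx_1 = 322; cy_1 = 250; x2_2 = 190; y2_2 = 316; cx_3 = 120; cy_3 = 220; r_3 = 46; x1_4 = 274; y1_4 = 302; x0_5 = 268; y0_5 = 258; y1_5 = 288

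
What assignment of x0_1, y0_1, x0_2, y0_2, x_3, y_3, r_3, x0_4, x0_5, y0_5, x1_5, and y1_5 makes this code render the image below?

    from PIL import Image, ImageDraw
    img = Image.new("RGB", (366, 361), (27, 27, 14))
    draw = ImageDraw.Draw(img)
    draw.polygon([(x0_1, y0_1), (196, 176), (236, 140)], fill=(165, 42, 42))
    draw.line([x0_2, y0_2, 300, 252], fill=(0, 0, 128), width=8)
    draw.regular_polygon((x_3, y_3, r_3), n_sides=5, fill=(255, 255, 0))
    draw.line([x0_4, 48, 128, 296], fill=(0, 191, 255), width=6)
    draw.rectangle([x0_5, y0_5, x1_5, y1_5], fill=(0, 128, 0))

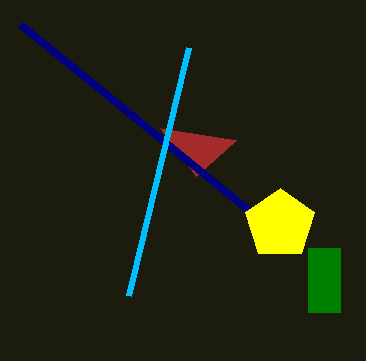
x0_1 = 160; y0_1 = 128; x0_2 = 20; y0_2 = 24; x_3 = 280; y_3 = 224; r_3 = 36; x0_4 = 188; x0_5 = 308; y0_5 = 248; x1_5 = 340; y1_5 = 312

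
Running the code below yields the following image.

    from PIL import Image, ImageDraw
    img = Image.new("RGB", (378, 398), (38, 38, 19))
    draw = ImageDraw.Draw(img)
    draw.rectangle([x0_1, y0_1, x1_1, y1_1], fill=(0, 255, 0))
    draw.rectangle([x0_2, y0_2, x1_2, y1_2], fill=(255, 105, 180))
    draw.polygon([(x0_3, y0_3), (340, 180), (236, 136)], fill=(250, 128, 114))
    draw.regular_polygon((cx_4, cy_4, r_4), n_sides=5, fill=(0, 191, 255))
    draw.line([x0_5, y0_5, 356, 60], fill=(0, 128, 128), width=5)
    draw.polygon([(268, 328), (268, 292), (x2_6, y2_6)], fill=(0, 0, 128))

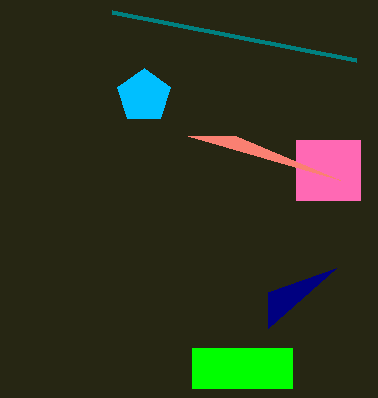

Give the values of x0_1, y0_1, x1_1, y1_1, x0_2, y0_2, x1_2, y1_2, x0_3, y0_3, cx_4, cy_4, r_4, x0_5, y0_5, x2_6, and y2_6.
x0_1 = 192, y0_1 = 348, x1_1 = 292, y1_1 = 388, x0_2 = 296, y0_2 = 140, x1_2 = 360, y1_2 = 200, x0_3 = 188, y0_3 = 136, cx_4 = 144, cy_4 = 96, r_4 = 28, x0_5 = 112, y0_5 = 12, x2_6 = 336, y2_6 = 268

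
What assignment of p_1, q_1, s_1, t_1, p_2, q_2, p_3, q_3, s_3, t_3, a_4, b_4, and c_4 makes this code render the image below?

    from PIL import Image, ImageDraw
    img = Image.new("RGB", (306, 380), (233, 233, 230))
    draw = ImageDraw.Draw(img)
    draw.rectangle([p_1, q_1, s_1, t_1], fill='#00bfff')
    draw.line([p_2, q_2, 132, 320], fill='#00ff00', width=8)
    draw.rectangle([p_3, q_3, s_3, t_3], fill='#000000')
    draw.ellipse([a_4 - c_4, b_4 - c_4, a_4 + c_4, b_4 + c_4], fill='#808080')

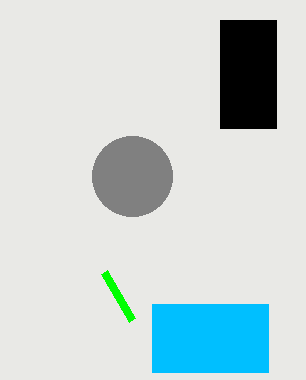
p_1 = 152; q_1 = 304; s_1 = 268; t_1 = 372; p_2 = 104; q_2 = 272; p_3 = 220; q_3 = 20; s_3 = 276; t_3 = 128; a_4 = 132; b_4 = 176; c_4 = 40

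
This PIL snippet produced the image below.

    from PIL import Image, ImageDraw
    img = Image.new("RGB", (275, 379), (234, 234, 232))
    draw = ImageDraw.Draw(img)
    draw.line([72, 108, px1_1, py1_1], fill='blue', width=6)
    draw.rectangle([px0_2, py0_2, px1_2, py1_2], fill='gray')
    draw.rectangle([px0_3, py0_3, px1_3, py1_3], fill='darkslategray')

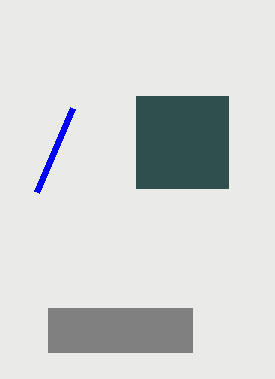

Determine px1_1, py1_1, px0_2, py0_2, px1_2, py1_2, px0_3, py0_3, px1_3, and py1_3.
px1_1 = 36; py1_1 = 192; px0_2 = 48; py0_2 = 308; px1_2 = 192; py1_2 = 352; px0_3 = 136; py0_3 = 96; px1_3 = 228; py1_3 = 188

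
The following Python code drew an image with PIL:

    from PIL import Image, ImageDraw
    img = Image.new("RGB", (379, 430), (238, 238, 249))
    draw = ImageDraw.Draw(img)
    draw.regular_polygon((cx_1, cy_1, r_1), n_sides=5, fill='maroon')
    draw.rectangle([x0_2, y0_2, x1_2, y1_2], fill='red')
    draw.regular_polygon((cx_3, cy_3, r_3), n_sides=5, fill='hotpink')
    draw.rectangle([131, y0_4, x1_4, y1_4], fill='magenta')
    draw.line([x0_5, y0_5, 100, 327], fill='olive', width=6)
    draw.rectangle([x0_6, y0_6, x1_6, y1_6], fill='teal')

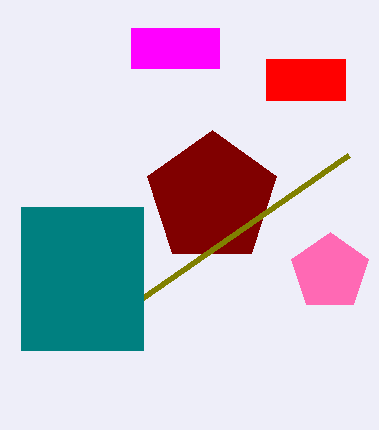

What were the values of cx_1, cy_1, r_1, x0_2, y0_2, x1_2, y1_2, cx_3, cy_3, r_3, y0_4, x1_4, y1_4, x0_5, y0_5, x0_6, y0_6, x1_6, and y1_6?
cx_1 = 212, cy_1 = 198, r_1 = 68, x0_2 = 266, y0_2 = 59, x1_2 = 345, y1_2 = 100, cx_3 = 330, cy_3 = 272, r_3 = 40, y0_4 = 28, x1_4 = 219, y1_4 = 68, x0_5 = 348, y0_5 = 155, x0_6 = 21, y0_6 = 207, x1_6 = 143, y1_6 = 350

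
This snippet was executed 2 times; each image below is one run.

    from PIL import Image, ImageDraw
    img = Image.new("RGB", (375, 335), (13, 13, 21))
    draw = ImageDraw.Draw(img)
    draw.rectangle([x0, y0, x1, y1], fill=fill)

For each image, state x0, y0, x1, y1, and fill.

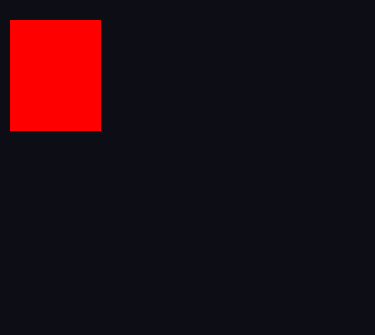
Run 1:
x0 = 10, y0 = 20, x1 = 100, y1 = 130, fill = 'red'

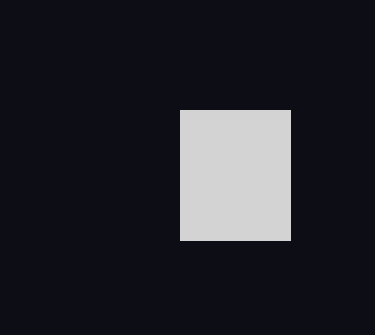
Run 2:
x0 = 180
y0 = 110
x1 = 290
y1 = 240
fill = 'lightgray'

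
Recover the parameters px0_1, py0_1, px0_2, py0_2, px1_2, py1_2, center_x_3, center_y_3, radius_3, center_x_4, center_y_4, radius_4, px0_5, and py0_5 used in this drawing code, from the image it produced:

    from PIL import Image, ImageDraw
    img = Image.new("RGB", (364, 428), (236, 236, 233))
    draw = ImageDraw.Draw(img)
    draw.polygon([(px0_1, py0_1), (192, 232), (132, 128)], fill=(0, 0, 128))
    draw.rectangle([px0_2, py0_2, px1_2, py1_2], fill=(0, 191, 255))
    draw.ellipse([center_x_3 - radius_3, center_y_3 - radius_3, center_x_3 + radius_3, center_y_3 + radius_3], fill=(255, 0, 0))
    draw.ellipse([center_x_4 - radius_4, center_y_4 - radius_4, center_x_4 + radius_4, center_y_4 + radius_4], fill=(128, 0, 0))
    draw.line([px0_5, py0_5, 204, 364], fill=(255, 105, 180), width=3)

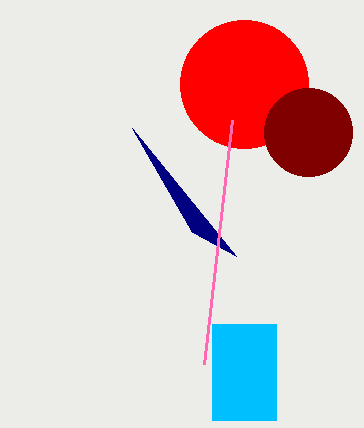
px0_1 = 236, py0_1 = 256, px0_2 = 212, py0_2 = 324, px1_2 = 276, py1_2 = 420, center_x_3 = 244, center_y_3 = 84, radius_3 = 64, center_x_4 = 308, center_y_4 = 132, radius_4 = 44, px0_5 = 232, py0_5 = 120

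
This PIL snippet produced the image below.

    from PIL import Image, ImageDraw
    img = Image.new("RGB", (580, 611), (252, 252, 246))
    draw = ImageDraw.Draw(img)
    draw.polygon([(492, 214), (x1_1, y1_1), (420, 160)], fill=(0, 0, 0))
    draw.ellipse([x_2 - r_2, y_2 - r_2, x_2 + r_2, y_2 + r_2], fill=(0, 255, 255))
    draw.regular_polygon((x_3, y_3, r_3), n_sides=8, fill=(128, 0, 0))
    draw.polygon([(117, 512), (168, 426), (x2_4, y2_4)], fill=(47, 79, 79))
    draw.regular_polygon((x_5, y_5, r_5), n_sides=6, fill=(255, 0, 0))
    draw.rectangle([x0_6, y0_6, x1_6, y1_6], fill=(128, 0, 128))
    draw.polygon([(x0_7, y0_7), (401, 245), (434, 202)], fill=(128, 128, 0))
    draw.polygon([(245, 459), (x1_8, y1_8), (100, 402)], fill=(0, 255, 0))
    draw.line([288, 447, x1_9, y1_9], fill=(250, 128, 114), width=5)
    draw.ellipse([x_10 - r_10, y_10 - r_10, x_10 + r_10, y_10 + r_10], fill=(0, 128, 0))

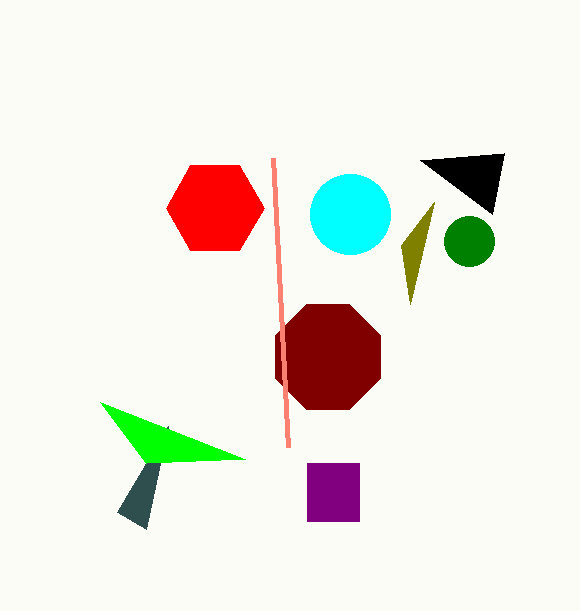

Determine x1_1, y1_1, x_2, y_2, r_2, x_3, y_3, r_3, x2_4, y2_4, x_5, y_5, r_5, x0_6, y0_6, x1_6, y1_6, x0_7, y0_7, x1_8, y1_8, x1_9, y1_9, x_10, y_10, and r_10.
x1_1 = 504
y1_1 = 153
x_2 = 350
y_2 = 214
r_2 = 40
x_3 = 328
y_3 = 357
r_3 = 57
x2_4 = 146
y2_4 = 529
x_5 = 215
y_5 = 208
r_5 = 49
x0_6 = 307
y0_6 = 463
x1_6 = 359
y1_6 = 521
x0_7 = 410
y0_7 = 304
x1_8 = 146
y1_8 = 463
x1_9 = 273
y1_9 = 158
x_10 = 469
y_10 = 241
r_10 = 25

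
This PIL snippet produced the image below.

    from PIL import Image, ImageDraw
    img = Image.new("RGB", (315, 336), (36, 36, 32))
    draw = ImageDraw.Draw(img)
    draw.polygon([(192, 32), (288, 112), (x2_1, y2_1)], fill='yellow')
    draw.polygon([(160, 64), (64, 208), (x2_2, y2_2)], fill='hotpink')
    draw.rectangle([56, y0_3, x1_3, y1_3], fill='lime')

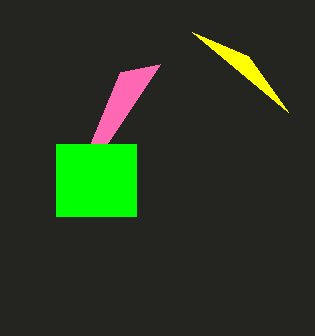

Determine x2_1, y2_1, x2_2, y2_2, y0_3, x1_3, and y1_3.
x2_1 = 248
y2_1 = 56
x2_2 = 120
y2_2 = 72
y0_3 = 144
x1_3 = 136
y1_3 = 216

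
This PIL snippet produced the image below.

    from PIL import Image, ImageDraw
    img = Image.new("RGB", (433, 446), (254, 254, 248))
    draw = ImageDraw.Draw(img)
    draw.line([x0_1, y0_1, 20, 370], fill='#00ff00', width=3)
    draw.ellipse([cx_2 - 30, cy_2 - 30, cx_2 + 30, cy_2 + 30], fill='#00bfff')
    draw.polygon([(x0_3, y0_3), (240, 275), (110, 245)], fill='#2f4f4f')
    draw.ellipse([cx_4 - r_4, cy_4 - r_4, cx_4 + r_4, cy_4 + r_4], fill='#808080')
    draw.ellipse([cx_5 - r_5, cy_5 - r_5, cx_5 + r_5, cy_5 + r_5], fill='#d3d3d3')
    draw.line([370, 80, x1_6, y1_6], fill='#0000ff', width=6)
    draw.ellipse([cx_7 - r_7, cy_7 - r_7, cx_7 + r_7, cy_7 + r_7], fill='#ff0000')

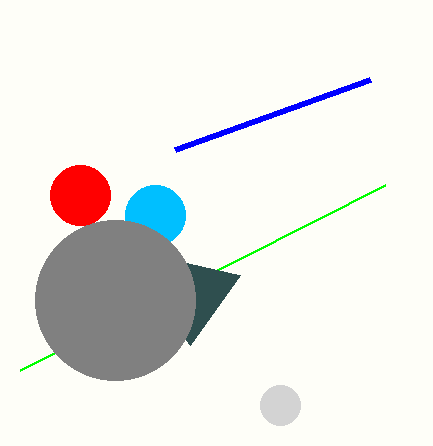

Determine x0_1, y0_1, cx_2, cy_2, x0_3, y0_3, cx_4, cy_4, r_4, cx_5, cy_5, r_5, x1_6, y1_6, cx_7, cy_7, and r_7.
x0_1 = 385
y0_1 = 185
cx_2 = 155
cy_2 = 215
x0_3 = 190
y0_3 = 345
cx_4 = 115
cy_4 = 300
r_4 = 80
cx_5 = 280
cy_5 = 405
r_5 = 20
x1_6 = 175
y1_6 = 150
cx_7 = 80
cy_7 = 195
r_7 = 30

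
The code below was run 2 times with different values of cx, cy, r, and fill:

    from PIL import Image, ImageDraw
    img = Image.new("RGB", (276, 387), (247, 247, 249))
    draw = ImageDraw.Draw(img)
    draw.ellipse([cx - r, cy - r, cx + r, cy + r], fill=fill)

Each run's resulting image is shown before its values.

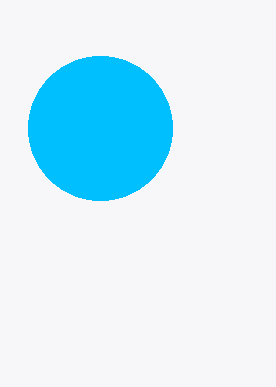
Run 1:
cx = 100; cy = 128; r = 72; fill = 'deepskyblue'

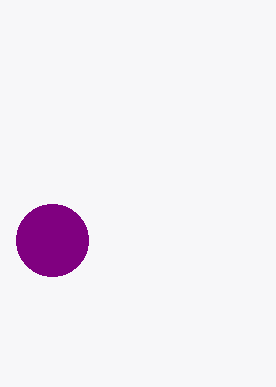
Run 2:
cx = 52; cy = 240; r = 36; fill = 'purple'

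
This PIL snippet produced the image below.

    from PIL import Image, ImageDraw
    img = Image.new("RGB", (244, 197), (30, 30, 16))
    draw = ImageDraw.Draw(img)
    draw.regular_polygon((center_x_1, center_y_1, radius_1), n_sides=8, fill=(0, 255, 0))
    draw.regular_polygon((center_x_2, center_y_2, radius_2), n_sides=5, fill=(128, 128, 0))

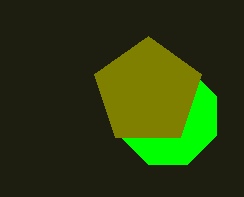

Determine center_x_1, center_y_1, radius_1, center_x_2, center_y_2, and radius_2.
center_x_1 = 168
center_y_1 = 116
radius_1 = 52
center_x_2 = 148
center_y_2 = 92
radius_2 = 56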